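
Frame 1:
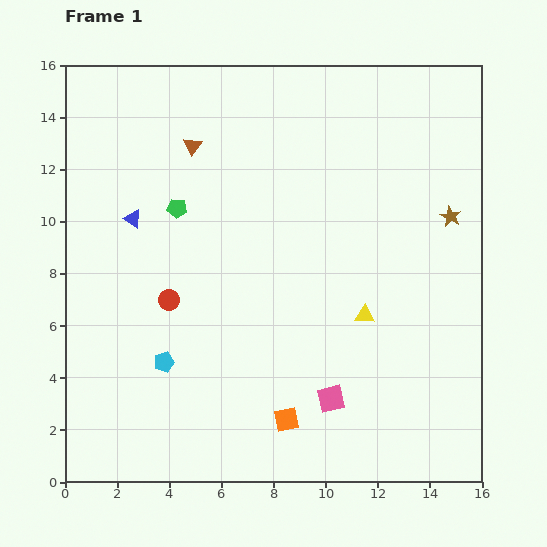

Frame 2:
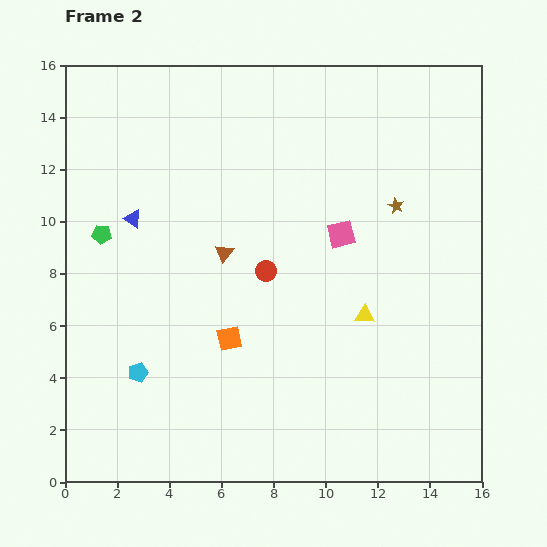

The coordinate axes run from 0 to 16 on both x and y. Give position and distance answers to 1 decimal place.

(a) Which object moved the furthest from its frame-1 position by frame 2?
the pink square

(moved 6.3; next 4.3)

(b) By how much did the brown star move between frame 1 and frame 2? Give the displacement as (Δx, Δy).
(-2.1, 0.4)

The brown star was at (14.8, 10.2) in frame 1 and (12.7, 10.6) in frame 2.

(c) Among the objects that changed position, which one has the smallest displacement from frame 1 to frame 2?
the cyan pentagon

(moved 1.1)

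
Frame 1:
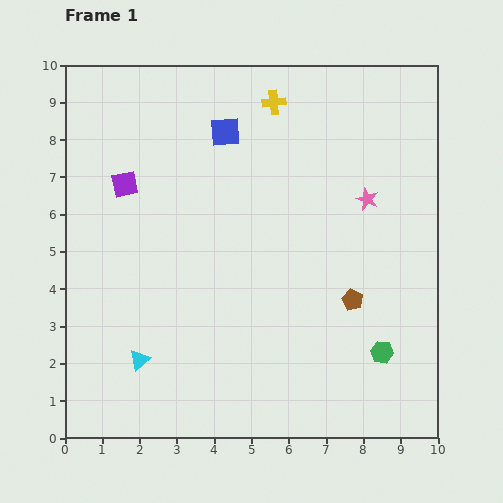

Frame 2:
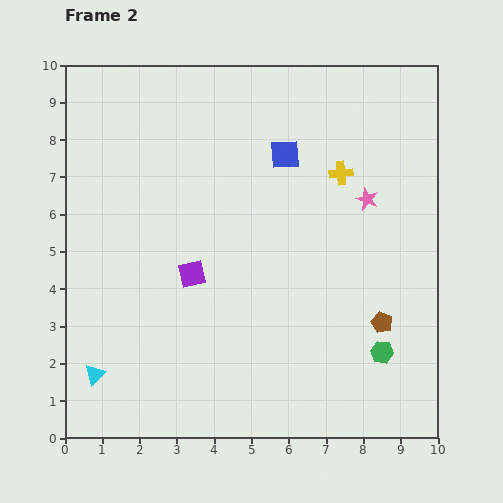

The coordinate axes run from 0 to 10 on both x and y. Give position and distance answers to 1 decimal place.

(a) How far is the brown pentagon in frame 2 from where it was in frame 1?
1.0

The brown pentagon moved from (7.7, 3.7) to (8.5, 3.1), a distance of √(0.8² + 0.6²) ≈ 1.0.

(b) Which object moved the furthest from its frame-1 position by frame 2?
the purple square

(moved 3.0; next 2.6)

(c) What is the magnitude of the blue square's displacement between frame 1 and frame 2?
1.7

The blue square moved from (4.3, 8.2) to (5.9, 7.6), a distance of √(1.6² + 0.6²) ≈ 1.7.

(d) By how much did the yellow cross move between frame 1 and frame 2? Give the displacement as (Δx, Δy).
(1.8, -1.9)

The yellow cross was at (5.6, 9.0) in frame 1 and (7.4, 7.1) in frame 2.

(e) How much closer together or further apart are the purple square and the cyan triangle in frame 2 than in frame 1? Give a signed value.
-1.0

Distance in frame 1: 4.7. Distance in frame 2: 3.7.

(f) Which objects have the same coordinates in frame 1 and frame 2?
the pink star, the green hexagon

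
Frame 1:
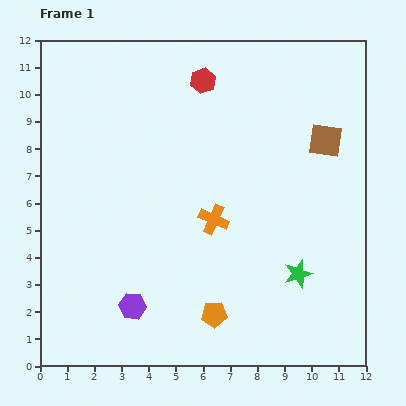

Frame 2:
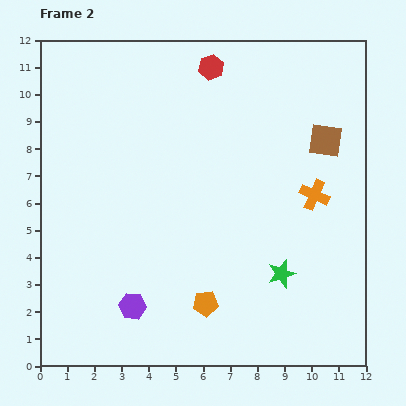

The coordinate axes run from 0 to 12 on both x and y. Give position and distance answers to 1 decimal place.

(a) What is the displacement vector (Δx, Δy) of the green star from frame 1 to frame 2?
(-0.6, 0.0)

The green star was at (9.5, 3.4) in frame 1 and (8.9, 3.4) in frame 2.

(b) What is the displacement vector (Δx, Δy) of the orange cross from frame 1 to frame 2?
(3.7, 0.9)

The orange cross was at (6.4, 5.4) in frame 1 and (10.1, 6.3) in frame 2.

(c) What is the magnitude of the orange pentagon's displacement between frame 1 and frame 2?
0.5

The orange pentagon moved from (6.4, 1.9) to (6.1, 2.3), a distance of √(0.3² + 0.4²) ≈ 0.5.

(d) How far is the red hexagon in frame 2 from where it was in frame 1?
0.6

The red hexagon moved from (6.0, 10.5) to (6.3, 11.0), a distance of √(0.3² + 0.5²) ≈ 0.6.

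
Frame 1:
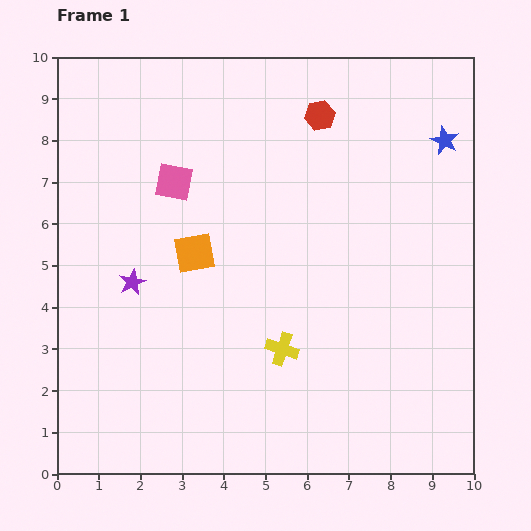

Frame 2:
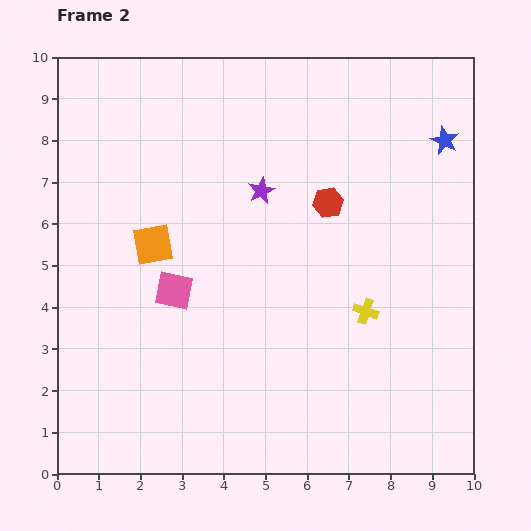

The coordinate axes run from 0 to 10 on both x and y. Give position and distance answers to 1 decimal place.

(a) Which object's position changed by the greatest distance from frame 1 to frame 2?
the purple star

(moved 3.8; next 2.6)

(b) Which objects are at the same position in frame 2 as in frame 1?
the blue star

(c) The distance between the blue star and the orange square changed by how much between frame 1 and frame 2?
+0.8

Distance in frame 1: 6.6. Distance in frame 2: 7.4.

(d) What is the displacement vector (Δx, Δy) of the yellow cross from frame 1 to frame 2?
(2.0, 0.9)

The yellow cross was at (5.4, 3.0) in frame 1 and (7.4, 3.9) in frame 2.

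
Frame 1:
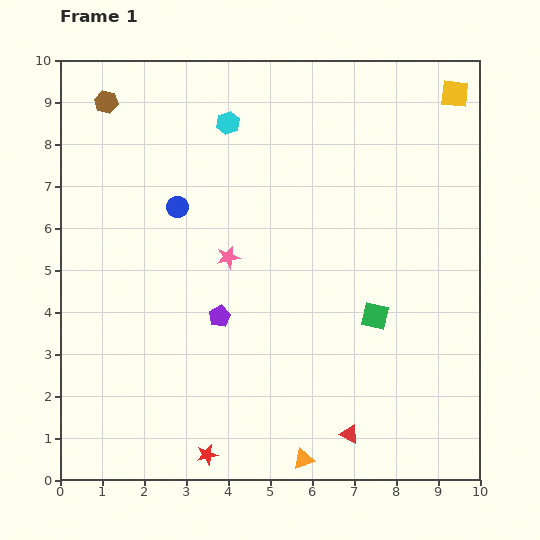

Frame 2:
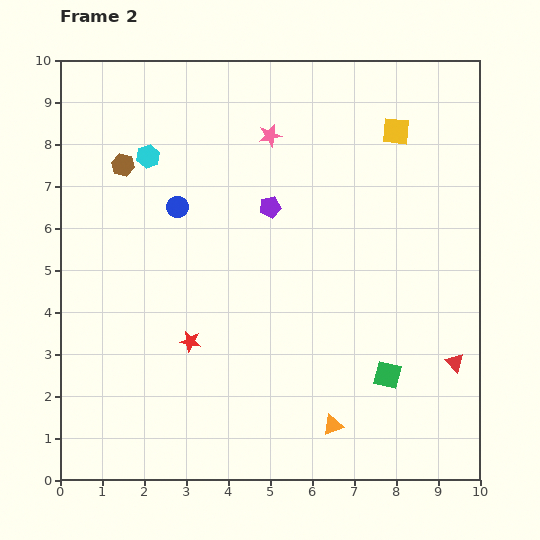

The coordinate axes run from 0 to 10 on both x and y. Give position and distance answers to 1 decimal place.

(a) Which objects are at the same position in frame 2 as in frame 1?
the blue circle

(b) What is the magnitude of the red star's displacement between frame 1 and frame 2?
2.7

The red star moved from (3.5, 0.6) to (3.1, 3.3), a distance of √(0.4² + 2.7²) ≈ 2.7.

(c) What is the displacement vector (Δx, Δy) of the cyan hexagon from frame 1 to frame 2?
(-1.9, -0.8)

The cyan hexagon was at (4.0, 8.5) in frame 1 and (2.1, 7.7) in frame 2.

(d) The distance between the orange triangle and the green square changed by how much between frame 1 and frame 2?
-2.0

Distance in frame 1: 3.8. Distance in frame 2: 1.8.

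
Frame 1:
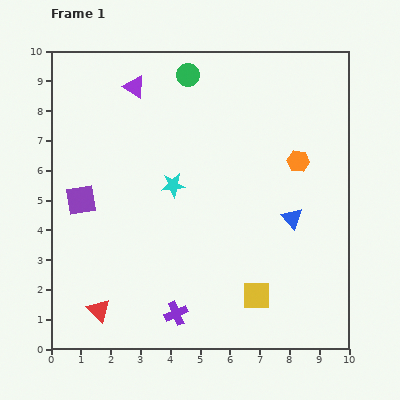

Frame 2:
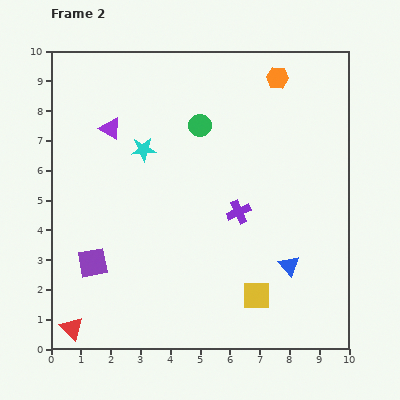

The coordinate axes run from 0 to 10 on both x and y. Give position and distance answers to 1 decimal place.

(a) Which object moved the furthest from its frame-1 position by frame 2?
the purple cross

(moved 4.0; next 2.9)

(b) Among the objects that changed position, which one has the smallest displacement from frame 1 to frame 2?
the red triangle

(moved 1.1)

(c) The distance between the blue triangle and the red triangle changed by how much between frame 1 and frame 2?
+0.4

Distance in frame 1: 7.2. Distance in frame 2: 7.6.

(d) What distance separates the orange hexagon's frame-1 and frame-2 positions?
2.9

The orange hexagon moved from (8.3, 6.3) to (7.6, 9.1), a distance of √(0.7² + 2.8²) ≈ 2.9.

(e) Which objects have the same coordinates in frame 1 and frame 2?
the yellow square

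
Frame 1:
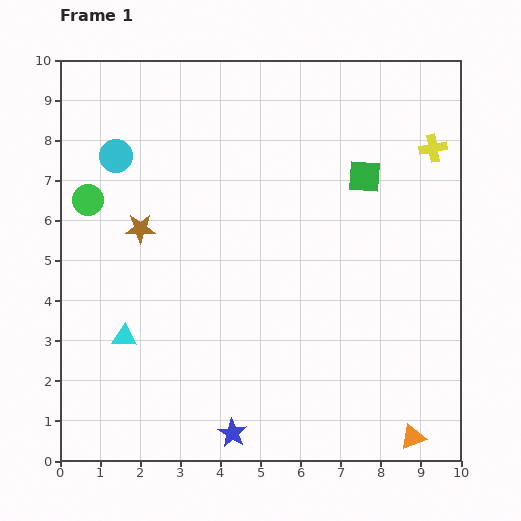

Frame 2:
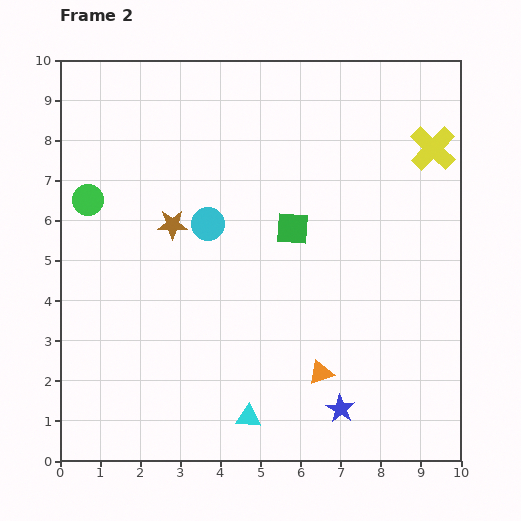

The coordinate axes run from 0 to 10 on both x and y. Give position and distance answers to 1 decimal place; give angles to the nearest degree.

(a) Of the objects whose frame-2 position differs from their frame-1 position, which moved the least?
the brown star

(moved 0.8)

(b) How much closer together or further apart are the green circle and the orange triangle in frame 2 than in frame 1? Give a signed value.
-2.8

Distance in frame 1: 10.0. Distance in frame 2: 7.2.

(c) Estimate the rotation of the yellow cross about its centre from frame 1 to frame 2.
36° counter-clockwise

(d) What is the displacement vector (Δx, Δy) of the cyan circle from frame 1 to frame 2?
(2.3, -1.7)

The cyan circle was at (1.4, 7.6) in frame 1 and (3.7, 5.9) in frame 2.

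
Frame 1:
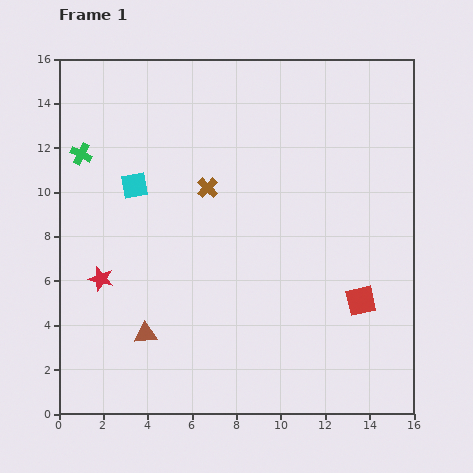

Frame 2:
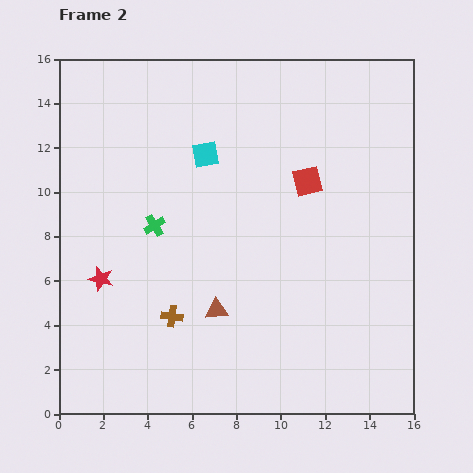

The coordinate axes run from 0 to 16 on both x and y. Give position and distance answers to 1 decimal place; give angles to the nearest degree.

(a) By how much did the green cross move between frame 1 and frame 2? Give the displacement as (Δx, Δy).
(3.3, -3.2)

The green cross was at (1.0, 11.7) in frame 1 and (4.3, 8.5) in frame 2.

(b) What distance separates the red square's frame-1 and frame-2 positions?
5.9

The red square moved from (13.6, 5.1) to (11.2, 10.5), a distance of √(2.4² + 5.4²) ≈ 5.9.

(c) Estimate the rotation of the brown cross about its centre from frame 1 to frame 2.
36° counter-clockwise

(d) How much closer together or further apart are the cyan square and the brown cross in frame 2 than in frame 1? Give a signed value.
+4.2

Distance in frame 1: 3.3. Distance in frame 2: 7.5.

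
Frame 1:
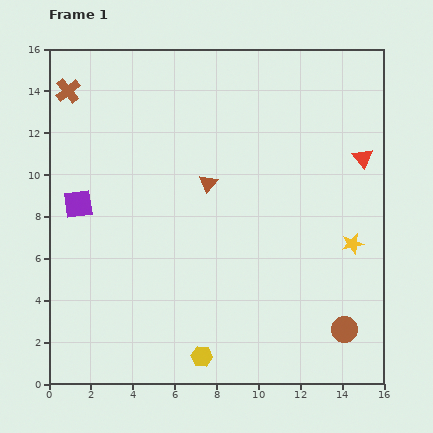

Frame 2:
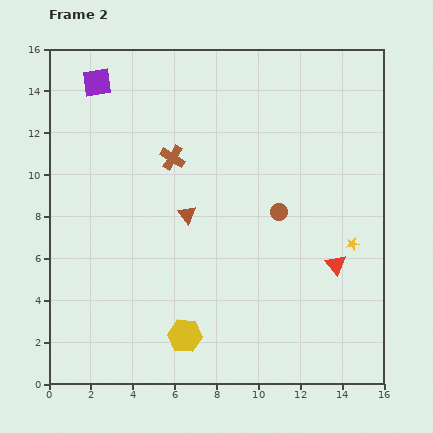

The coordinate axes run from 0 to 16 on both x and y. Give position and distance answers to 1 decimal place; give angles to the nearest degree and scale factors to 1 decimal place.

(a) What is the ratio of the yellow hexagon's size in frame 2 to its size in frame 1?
1.6×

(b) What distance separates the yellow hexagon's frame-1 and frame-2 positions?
1.3

The yellow hexagon moved from (7.3, 1.3) to (6.5, 2.3), a distance of √(0.8² + 1.0²) ≈ 1.3.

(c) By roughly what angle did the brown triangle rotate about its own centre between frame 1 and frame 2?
18° counter-clockwise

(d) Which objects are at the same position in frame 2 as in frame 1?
the yellow star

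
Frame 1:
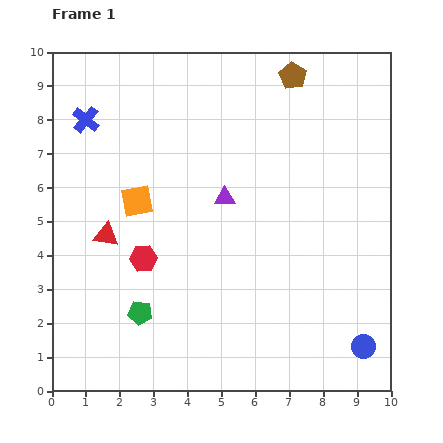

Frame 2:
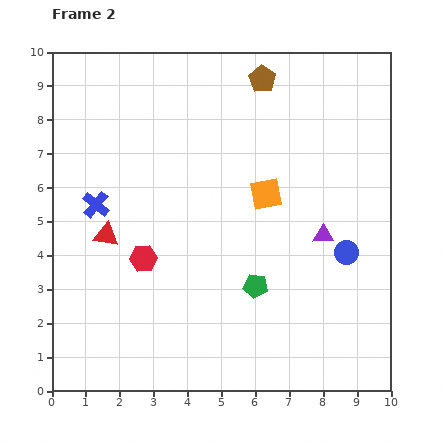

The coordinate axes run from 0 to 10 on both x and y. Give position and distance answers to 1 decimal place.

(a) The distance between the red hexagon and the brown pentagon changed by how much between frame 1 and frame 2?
-0.6

Distance in frame 1: 7.0. Distance in frame 2: 6.4.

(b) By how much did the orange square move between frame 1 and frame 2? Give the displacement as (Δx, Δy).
(3.8, 0.2)

The orange square was at (2.5, 5.6) in frame 1 and (6.3, 5.8) in frame 2.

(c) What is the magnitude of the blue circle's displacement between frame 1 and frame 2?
2.8

The blue circle moved from (9.2, 1.3) to (8.7, 4.1), a distance of √(0.5² + 2.8²) ≈ 2.8.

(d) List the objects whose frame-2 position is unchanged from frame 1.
the red hexagon, the red triangle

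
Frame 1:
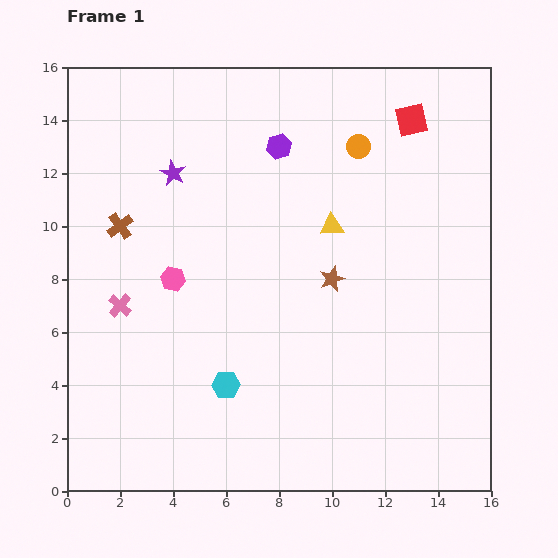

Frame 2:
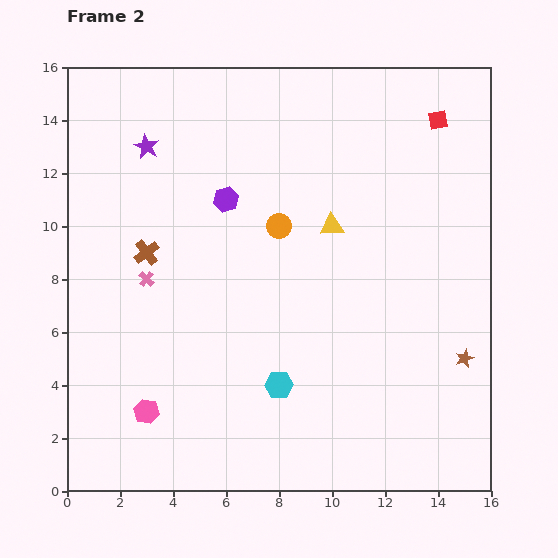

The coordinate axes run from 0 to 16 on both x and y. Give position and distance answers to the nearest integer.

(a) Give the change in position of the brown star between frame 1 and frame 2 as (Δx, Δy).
(5, -3)

The brown star was at (10, 8) in frame 1 and (15, 5) in frame 2.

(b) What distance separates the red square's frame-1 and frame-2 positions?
1

The red square moved from (13, 14) to (14, 14), a distance of √(1² + 0²) ≈ 1.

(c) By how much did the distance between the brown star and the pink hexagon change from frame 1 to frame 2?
+6

Distance in frame 1: 6. Distance in frame 2: 12.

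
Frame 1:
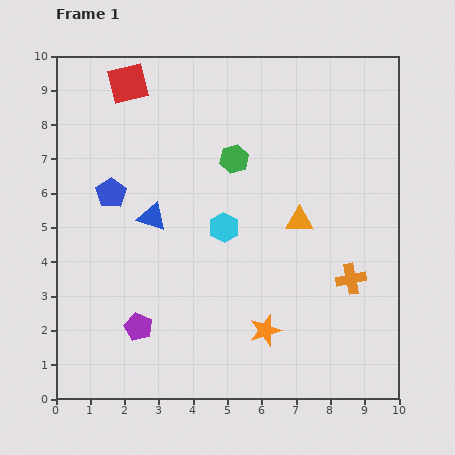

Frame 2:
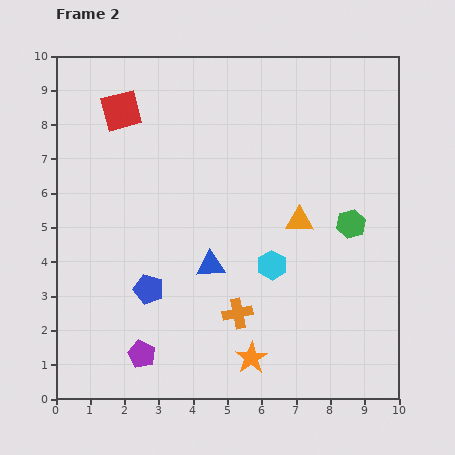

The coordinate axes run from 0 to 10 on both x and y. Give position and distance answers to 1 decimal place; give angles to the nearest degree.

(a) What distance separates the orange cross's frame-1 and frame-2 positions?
3.4

The orange cross moved from (8.6, 3.5) to (5.3, 2.5), a distance of √(3.3² + 1.0²) ≈ 3.4.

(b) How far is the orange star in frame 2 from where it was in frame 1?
0.9

The orange star moved from (6.1, 2.0) to (5.7, 1.2), a distance of √(0.4² + 0.8²) ≈ 0.9.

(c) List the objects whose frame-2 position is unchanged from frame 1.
the orange triangle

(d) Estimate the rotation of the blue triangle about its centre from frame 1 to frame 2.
22° counter-clockwise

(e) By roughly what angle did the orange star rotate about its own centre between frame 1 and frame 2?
17° counter-clockwise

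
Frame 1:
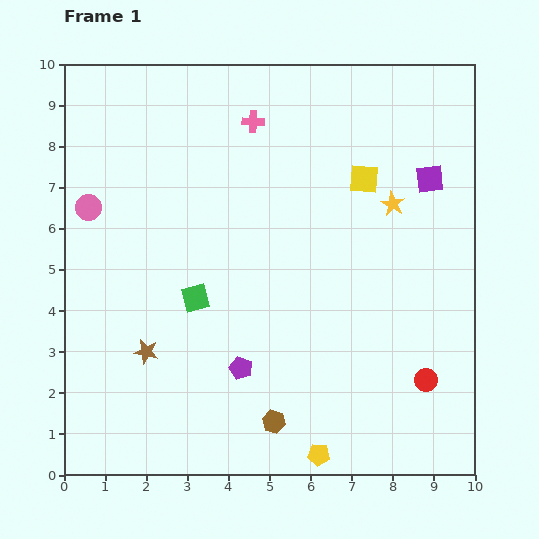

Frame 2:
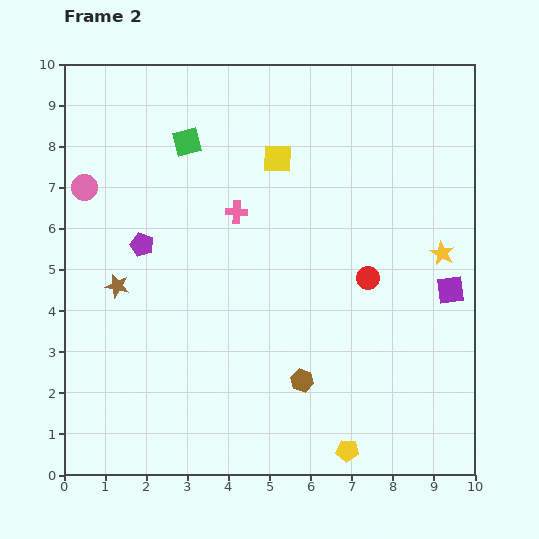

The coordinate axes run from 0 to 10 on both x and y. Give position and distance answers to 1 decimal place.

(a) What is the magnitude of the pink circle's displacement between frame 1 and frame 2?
0.5

The pink circle moved from (0.6, 6.5) to (0.5, 7.0), a distance of √(0.1² + 0.5²) ≈ 0.5.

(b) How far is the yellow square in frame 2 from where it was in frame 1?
2.2

The yellow square moved from (7.3, 7.2) to (5.2, 7.7), a distance of √(2.1² + 0.5²) ≈ 2.2.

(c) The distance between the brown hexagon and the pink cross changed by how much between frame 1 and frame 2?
-2.9

Distance in frame 1: 7.3. Distance in frame 2: 4.4.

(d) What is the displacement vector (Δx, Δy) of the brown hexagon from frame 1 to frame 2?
(0.7, 1.0)

The brown hexagon was at (5.1, 1.3) in frame 1 and (5.8, 2.3) in frame 2.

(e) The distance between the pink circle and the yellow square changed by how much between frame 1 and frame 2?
-1.9

Distance in frame 1: 6.7. Distance in frame 2: 4.8.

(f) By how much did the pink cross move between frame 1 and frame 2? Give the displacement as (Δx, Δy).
(-0.4, -2.2)

The pink cross was at (4.6, 8.6) in frame 1 and (4.2, 6.4) in frame 2.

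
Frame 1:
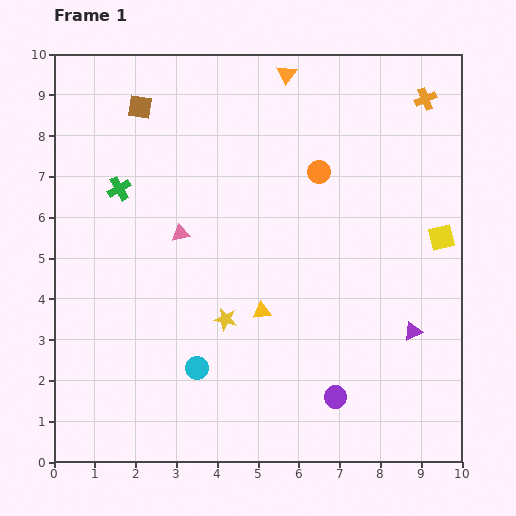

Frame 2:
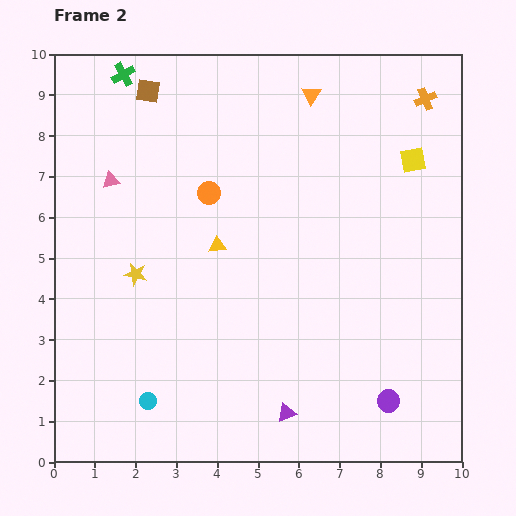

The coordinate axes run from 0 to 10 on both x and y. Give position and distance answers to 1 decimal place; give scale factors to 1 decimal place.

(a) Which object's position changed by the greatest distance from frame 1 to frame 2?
the purple triangle

(moved 3.7; next 2.8)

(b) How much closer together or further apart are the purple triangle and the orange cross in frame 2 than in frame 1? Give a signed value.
+2.7

Distance in frame 1: 5.7. Distance in frame 2: 8.4.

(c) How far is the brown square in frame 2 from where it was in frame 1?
0.4

The brown square moved from (2.1, 8.7) to (2.3, 9.1), a distance of √(0.2² + 0.4²) ≈ 0.4.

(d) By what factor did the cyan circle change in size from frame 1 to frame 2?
0.7×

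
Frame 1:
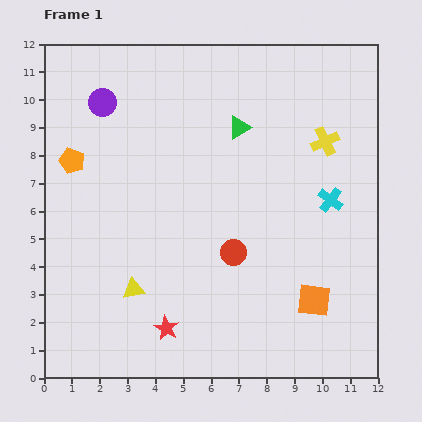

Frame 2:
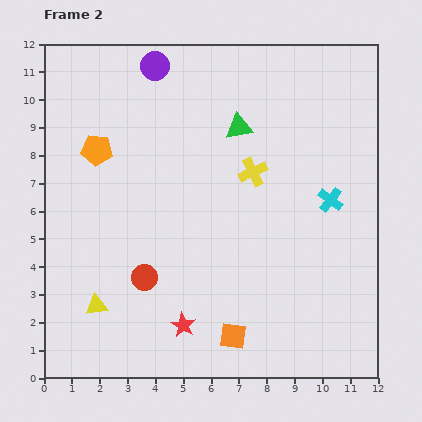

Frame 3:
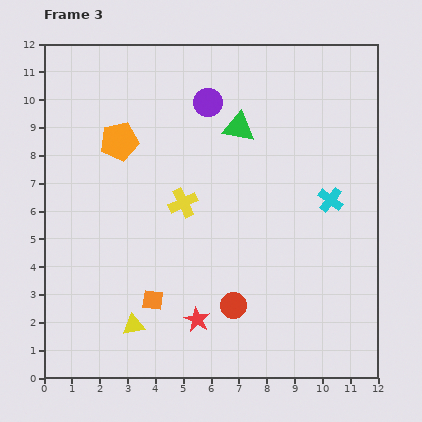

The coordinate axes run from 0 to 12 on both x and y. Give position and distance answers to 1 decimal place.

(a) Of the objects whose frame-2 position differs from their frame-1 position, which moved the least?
the red star

(moved 0.6)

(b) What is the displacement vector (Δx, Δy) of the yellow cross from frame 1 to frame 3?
(-5.1, -2.2)

The yellow cross was at (10.1, 8.5) in frame 1 and (5.0, 6.3) in frame 3.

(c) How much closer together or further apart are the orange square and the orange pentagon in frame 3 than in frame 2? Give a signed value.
-2.5

Distance in frame 2: 8.3. Distance in frame 3: 5.8.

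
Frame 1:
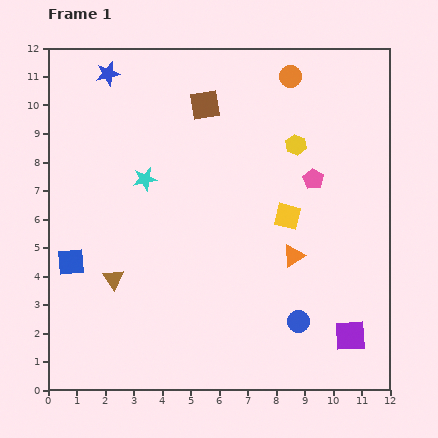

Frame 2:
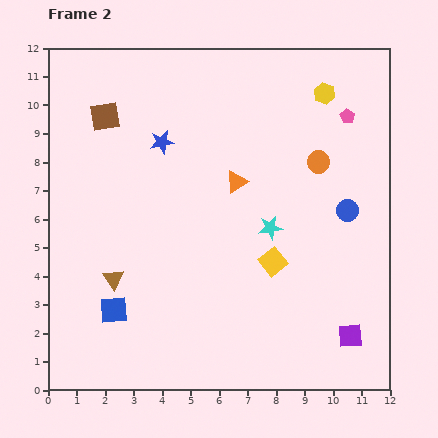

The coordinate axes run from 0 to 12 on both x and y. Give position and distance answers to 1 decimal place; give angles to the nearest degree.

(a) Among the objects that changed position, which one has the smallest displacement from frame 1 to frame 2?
the yellow square

(moved 1.7)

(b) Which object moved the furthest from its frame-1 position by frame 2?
the cyan star

(moved 4.7; next 4.3)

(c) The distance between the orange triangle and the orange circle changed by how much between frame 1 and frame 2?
-3.3

Distance in frame 1: 6.3. Distance in frame 2: 3.0.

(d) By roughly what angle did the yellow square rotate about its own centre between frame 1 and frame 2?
38° clockwise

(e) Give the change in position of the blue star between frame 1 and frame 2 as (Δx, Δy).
(1.9, -2.4)

The blue star was at (2.1, 11.1) in frame 1 and (4.0, 8.7) in frame 2.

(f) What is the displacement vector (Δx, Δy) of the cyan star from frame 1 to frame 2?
(4.4, -1.7)

The cyan star was at (3.4, 7.4) in frame 1 and (7.8, 5.7) in frame 2.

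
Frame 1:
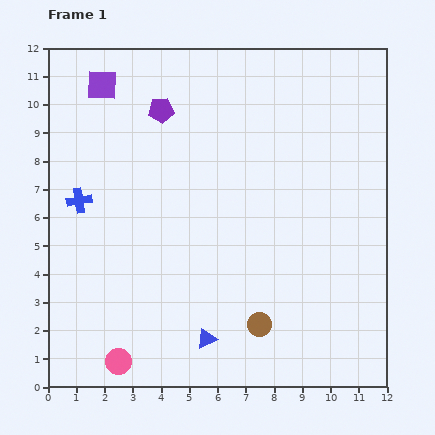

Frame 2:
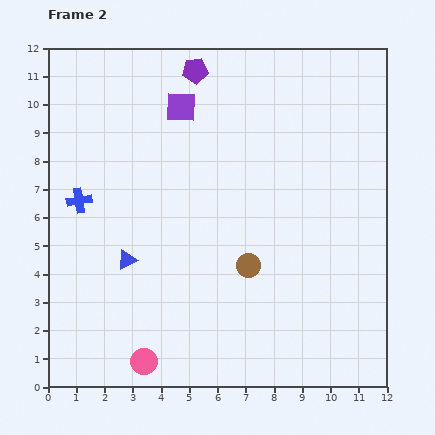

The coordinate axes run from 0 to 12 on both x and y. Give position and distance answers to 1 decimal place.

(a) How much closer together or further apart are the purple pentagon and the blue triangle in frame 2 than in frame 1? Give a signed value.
-1.2

Distance in frame 1: 8.3. Distance in frame 2: 7.1.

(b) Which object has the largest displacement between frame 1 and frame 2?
the blue triangle

(moved 4.0; next 2.9)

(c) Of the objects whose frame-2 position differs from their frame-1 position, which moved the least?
the pink circle

(moved 0.9)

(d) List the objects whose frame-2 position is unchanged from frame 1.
the blue cross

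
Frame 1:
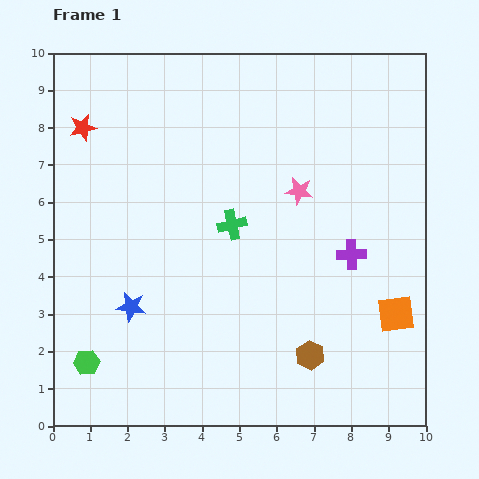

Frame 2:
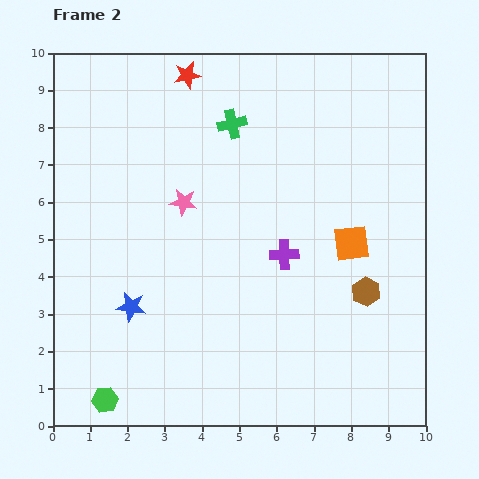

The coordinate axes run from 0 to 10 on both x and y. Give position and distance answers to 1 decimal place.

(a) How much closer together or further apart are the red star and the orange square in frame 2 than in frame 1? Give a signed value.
-3.5

Distance in frame 1: 9.8. Distance in frame 2: 6.3.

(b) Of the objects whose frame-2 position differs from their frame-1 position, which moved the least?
the green hexagon

(moved 1.1)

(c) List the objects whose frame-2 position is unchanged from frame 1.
the blue star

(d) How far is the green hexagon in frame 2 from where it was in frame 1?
1.1

The green hexagon moved from (0.9, 1.7) to (1.4, 0.7), a distance of √(0.5² + 1.0²) ≈ 1.1.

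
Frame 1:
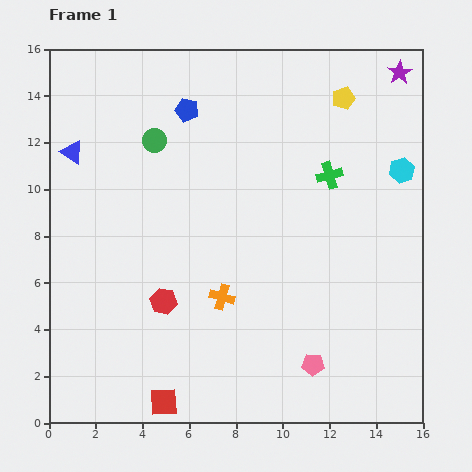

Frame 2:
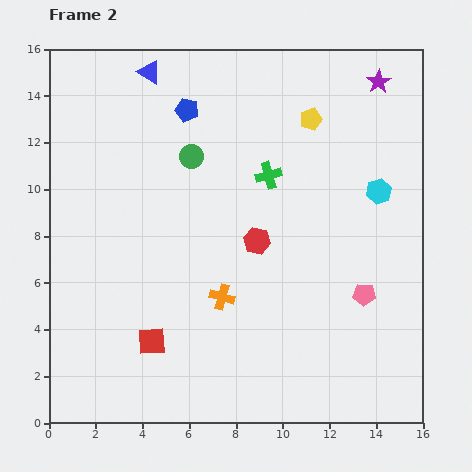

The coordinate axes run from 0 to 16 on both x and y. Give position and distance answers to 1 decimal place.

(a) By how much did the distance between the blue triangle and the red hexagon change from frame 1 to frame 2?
+1.0

Distance in frame 1: 7.5. Distance in frame 2: 8.5.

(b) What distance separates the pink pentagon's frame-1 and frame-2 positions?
3.7

The pink pentagon moved from (11.3, 2.5) to (13.5, 5.5), a distance of √(2.2² + 3.0²) ≈ 3.7.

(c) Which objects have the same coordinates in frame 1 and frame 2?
the blue pentagon, the orange cross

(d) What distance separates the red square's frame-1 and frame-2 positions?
2.6

The red square moved from (4.9, 0.9) to (4.4, 3.5), a distance of √(0.5² + 2.6²) ≈ 2.6.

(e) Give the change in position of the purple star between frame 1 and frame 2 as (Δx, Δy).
(-0.9, -0.4)

The purple star was at (15.0, 15.0) in frame 1 and (14.1, 14.6) in frame 2.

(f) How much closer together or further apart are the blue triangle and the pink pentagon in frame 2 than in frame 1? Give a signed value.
-0.5

Distance in frame 1: 13.7. Distance in frame 2: 13.2.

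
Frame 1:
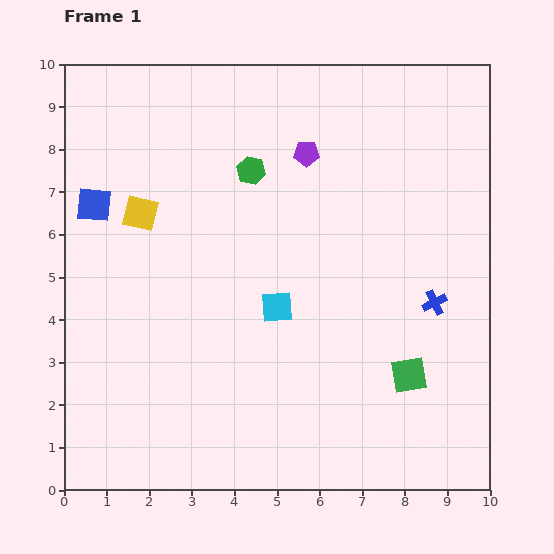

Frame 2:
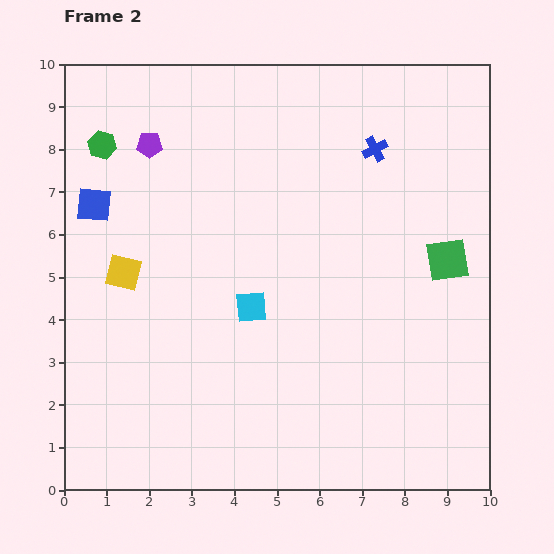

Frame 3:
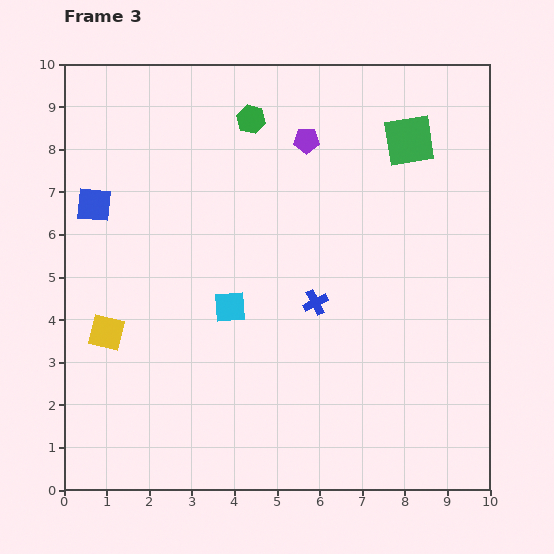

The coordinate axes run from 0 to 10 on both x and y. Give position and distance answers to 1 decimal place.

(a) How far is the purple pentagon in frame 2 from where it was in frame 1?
3.7

The purple pentagon moved from (5.7, 7.9) to (2.0, 8.1), a distance of √(3.7² + 0.2²) ≈ 3.7.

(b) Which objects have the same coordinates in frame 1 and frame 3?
the blue square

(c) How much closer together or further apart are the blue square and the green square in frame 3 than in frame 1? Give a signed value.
-0.8

Distance in frame 1: 8.4. Distance in frame 3: 7.6.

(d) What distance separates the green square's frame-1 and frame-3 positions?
5.5

The green square moved from (8.1, 2.7) to (8.1, 8.2), a distance of √(0.0² + 5.5²) ≈ 5.5.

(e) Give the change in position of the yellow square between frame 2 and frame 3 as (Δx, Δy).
(-0.4, -1.4)

The yellow square was at (1.4, 5.1) in frame 2 and (1.0, 3.7) in frame 3.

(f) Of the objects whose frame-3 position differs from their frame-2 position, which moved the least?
the cyan square

(moved 0.5)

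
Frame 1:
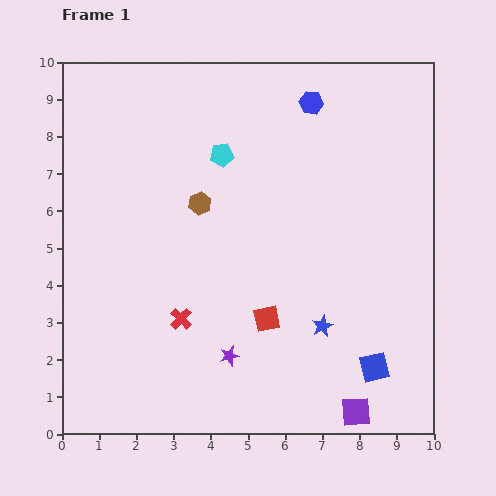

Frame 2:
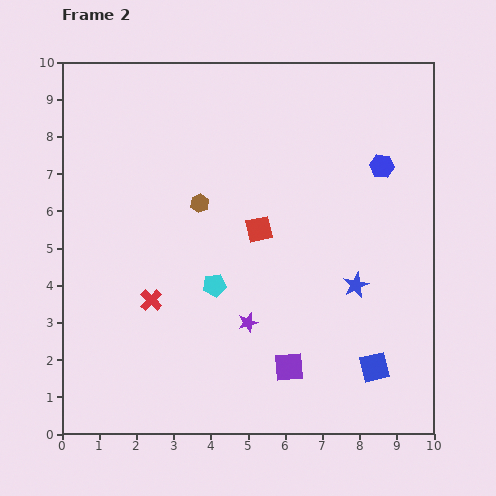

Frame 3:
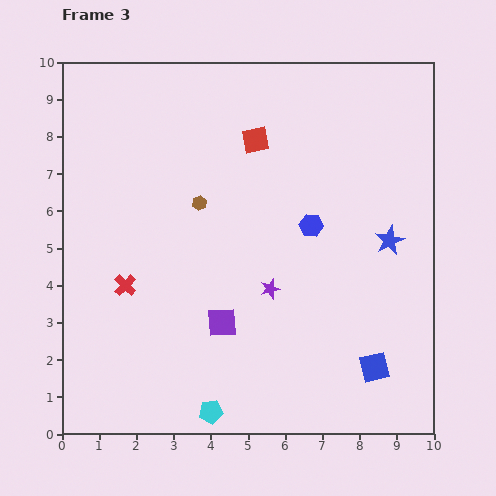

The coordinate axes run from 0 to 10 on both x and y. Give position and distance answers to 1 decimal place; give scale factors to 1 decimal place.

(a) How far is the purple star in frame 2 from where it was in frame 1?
1.0

The purple star moved from (4.5, 2.1) to (5.0, 3.0), a distance of √(0.5² + 0.9²) ≈ 1.0.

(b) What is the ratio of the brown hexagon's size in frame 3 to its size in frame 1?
0.6×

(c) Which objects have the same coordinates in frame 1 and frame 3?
the blue square, the brown hexagon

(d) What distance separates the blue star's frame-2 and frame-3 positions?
1.5

The blue star moved from (7.9, 4.0) to (8.8, 5.2), a distance of √(0.9² + 1.2²) ≈ 1.5.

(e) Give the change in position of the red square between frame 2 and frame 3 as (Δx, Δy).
(-0.1, 2.4)

The red square was at (5.3, 5.5) in frame 2 and (5.2, 7.9) in frame 3.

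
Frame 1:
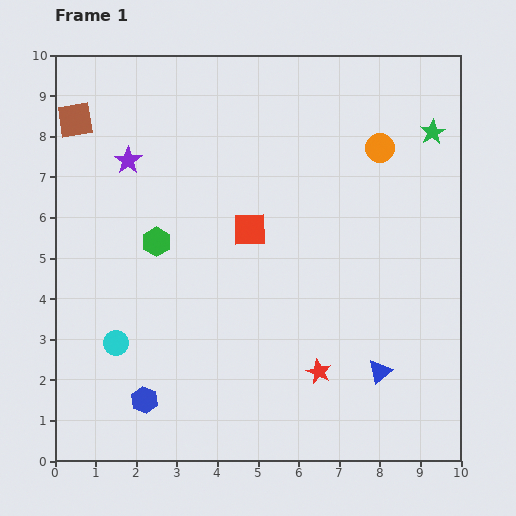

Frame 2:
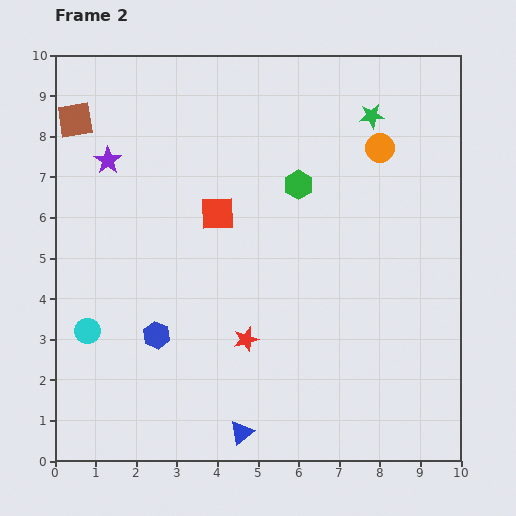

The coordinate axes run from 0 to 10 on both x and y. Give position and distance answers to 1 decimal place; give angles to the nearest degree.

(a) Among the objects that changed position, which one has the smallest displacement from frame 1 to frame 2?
the purple star

(moved 0.5)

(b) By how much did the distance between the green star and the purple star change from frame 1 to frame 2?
-0.9

Distance in frame 1: 7.5. Distance in frame 2: 6.6.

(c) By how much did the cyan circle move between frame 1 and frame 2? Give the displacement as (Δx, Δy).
(-0.7, 0.3)

The cyan circle was at (1.5, 2.9) in frame 1 and (0.8, 3.2) in frame 2.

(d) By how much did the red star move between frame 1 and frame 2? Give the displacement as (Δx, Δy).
(-1.8, 0.8)

The red star was at (6.5, 2.2) in frame 1 and (4.7, 3.0) in frame 2.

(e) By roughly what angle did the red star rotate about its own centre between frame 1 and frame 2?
30° clockwise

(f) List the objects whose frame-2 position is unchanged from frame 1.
the brown square, the orange circle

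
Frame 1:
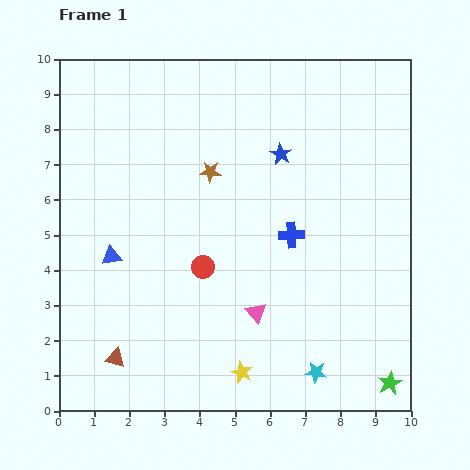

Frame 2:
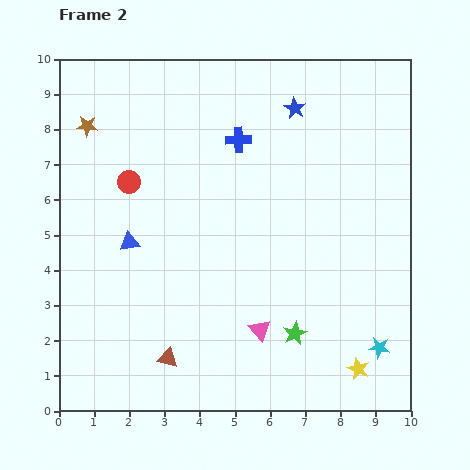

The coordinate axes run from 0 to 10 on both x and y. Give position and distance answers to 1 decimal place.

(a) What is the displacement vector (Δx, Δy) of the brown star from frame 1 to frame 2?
(-3.5, 1.3)

The brown star was at (4.3, 6.8) in frame 1 and (0.8, 8.1) in frame 2.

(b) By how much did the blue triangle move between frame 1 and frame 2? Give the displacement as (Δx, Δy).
(0.5, 0.4)

The blue triangle was at (1.5, 4.4) in frame 1 and (2.0, 4.8) in frame 2.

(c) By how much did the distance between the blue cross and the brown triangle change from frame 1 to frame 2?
+0.4

Distance in frame 1: 6.1. Distance in frame 2: 6.5.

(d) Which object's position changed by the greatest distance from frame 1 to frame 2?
the brown star

(moved 3.7; next 3.3)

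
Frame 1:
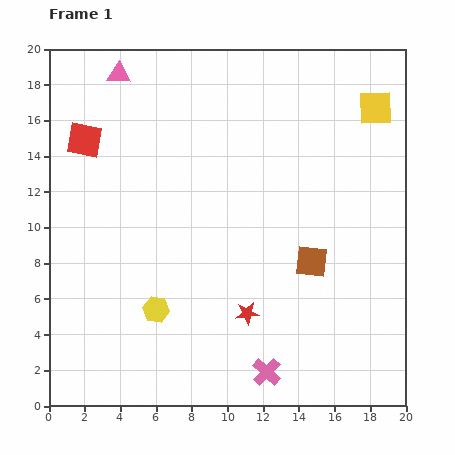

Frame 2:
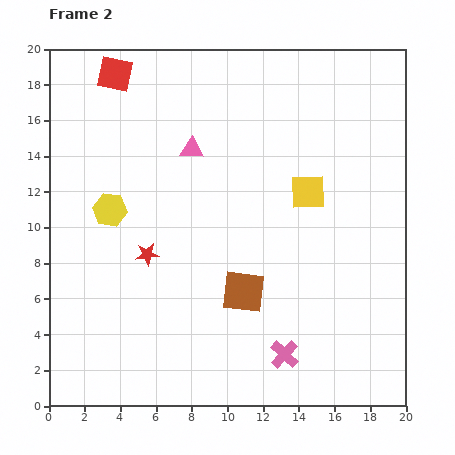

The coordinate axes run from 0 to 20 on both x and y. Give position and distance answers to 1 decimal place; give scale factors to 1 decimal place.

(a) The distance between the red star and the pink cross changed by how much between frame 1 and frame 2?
+6.0

Distance in frame 1: 3.5. Distance in frame 2: 9.5.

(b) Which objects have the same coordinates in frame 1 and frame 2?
none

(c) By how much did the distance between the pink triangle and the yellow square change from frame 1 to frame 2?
-7.6

Distance in frame 1: 14.5. Distance in frame 2: 6.9.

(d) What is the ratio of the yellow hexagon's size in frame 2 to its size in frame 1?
1.3×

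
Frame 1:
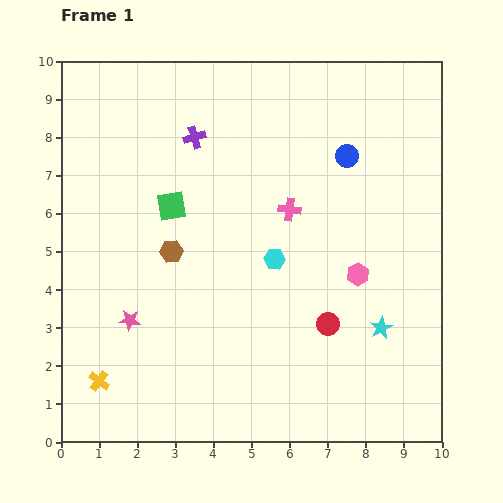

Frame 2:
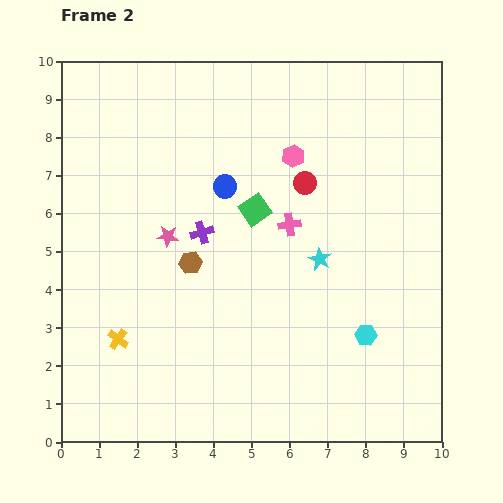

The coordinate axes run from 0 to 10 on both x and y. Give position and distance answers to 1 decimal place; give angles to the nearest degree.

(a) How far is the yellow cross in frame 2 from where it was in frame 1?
1.2

The yellow cross moved from (1.0, 1.6) to (1.5, 2.7), a distance of √(0.5² + 1.1²) ≈ 1.2.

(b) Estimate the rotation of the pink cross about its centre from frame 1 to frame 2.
17° counter-clockwise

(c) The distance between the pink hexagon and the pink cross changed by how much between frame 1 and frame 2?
-0.7

Distance in frame 1: 2.5. Distance in frame 2: 1.8.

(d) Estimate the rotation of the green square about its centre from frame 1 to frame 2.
25° counter-clockwise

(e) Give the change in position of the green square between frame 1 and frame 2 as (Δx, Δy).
(2.2, -0.1)

The green square was at (2.9, 6.2) in frame 1 and (5.1, 6.1) in frame 2.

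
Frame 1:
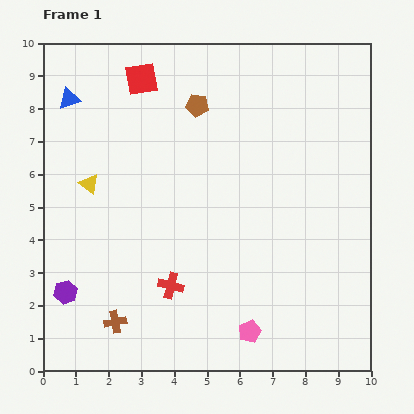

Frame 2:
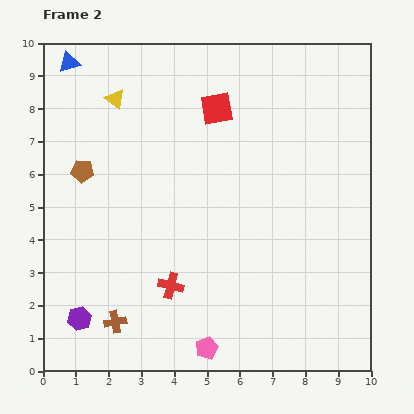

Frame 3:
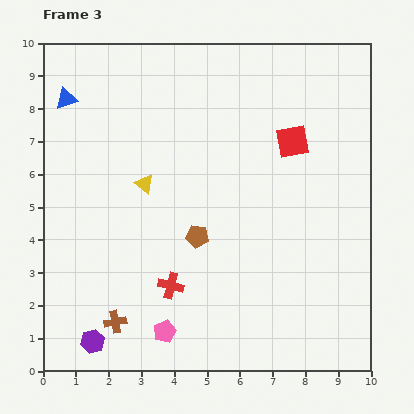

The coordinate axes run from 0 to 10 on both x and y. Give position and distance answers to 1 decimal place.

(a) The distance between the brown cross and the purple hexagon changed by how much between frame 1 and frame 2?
-0.6

Distance in frame 1: 1.7. Distance in frame 2: 1.1.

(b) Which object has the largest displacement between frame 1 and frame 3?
the red square

(moved 5.0; next 4.0)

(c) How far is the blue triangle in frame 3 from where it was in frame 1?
0.1

The blue triangle moved from (0.8, 8.3) to (0.7, 8.3), a distance of √(0.1² + 0.0²) ≈ 0.1.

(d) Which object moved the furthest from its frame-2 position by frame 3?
the brown pentagon

(moved 4.0; next 2.8)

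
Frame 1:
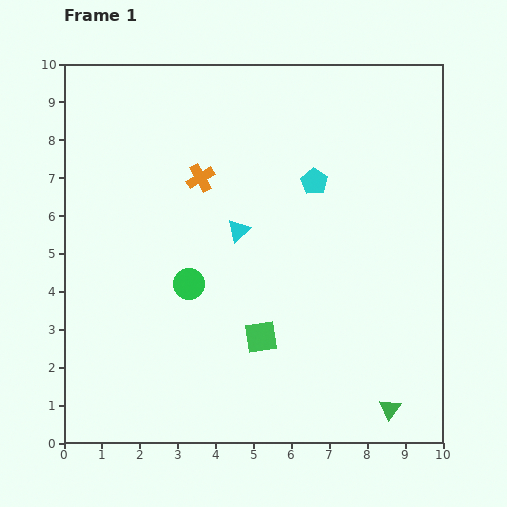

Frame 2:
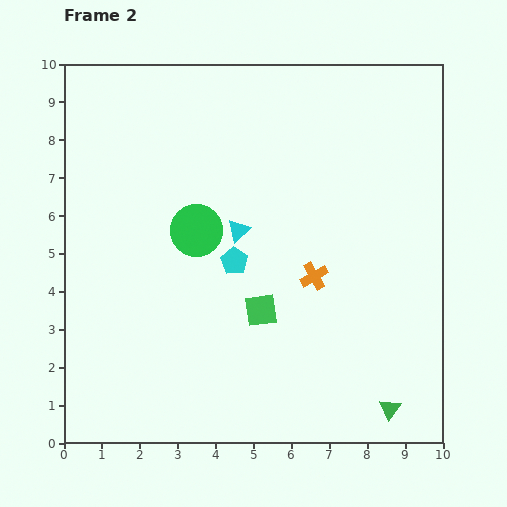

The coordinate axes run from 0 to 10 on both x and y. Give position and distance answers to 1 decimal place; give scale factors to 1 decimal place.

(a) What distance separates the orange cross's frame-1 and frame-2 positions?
4.0

The orange cross moved from (3.6, 7.0) to (6.6, 4.4), a distance of √(3.0² + 2.6²) ≈ 4.0.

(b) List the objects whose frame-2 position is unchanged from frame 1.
the cyan triangle, the green triangle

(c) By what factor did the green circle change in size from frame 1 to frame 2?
1.7×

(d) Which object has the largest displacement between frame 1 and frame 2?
the orange cross

(moved 4.0; next 3.0)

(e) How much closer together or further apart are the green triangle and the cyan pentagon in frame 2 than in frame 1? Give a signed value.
-0.6

Distance in frame 1: 6.3. Distance in frame 2: 5.7.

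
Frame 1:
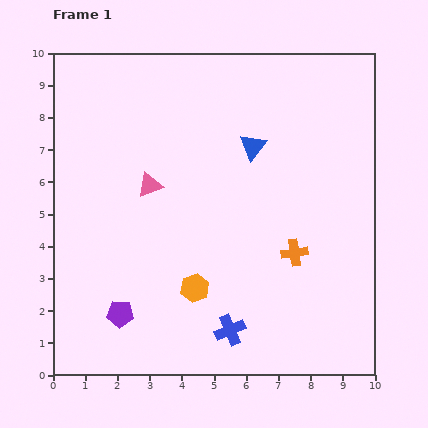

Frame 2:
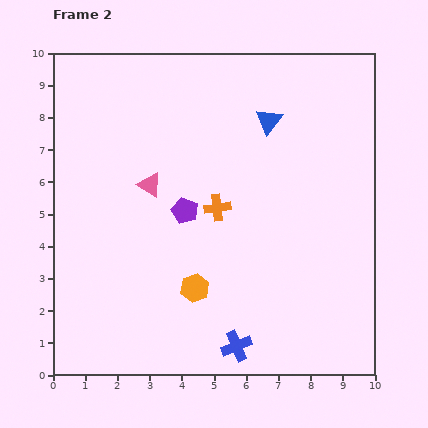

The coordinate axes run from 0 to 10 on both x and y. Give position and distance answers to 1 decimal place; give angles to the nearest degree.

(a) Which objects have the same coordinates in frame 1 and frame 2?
the orange hexagon, the pink triangle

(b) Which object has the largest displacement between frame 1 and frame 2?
the purple pentagon

(moved 3.8; next 2.8)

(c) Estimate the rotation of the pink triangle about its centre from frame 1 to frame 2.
54° clockwise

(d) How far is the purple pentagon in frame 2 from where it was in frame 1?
3.8

The purple pentagon moved from (2.1, 1.9) to (4.1, 5.1), a distance of √(2.0² + 3.2²) ≈ 3.8.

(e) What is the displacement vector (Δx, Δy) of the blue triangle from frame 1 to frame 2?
(0.5, 0.8)

The blue triangle was at (6.2, 7.1) in frame 1 and (6.7, 7.9) in frame 2.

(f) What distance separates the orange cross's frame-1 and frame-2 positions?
2.8

The orange cross moved from (7.5, 3.8) to (5.1, 5.2), a distance of √(2.4² + 1.4²) ≈ 2.8.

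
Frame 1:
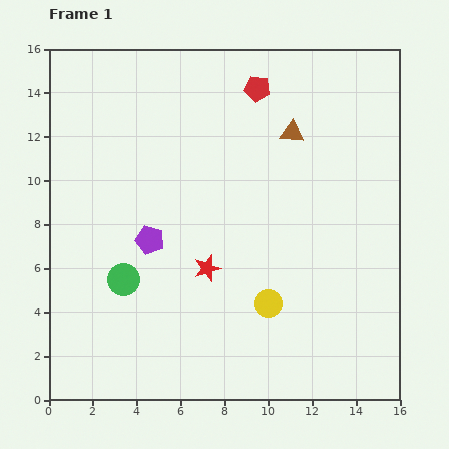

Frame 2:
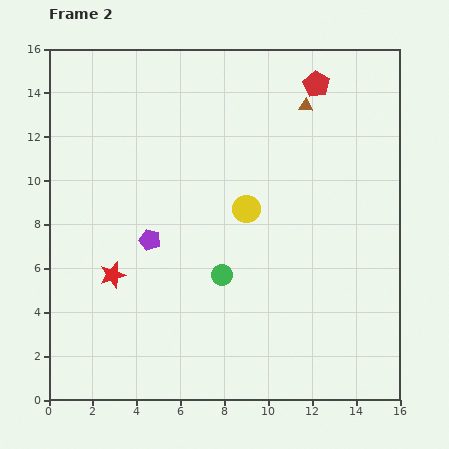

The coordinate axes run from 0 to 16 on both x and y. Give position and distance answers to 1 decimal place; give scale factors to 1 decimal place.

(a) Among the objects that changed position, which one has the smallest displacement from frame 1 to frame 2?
the brown triangle

(moved 1.3)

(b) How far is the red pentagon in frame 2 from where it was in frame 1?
2.7

The red pentagon moved from (9.5, 14.2) to (12.2, 14.4), a distance of √(2.7² + 0.2²) ≈ 2.7.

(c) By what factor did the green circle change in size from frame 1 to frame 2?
0.7×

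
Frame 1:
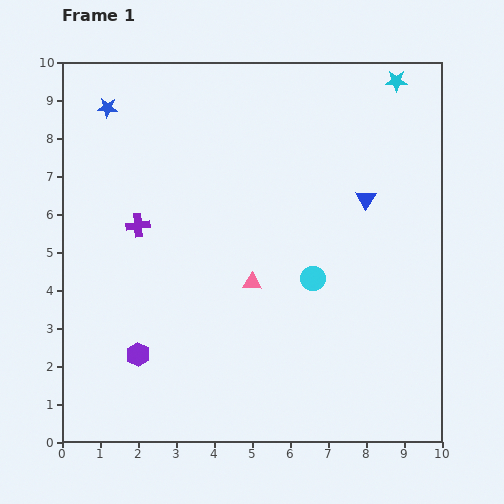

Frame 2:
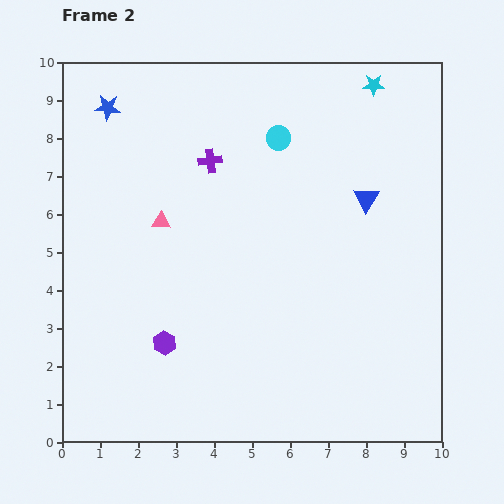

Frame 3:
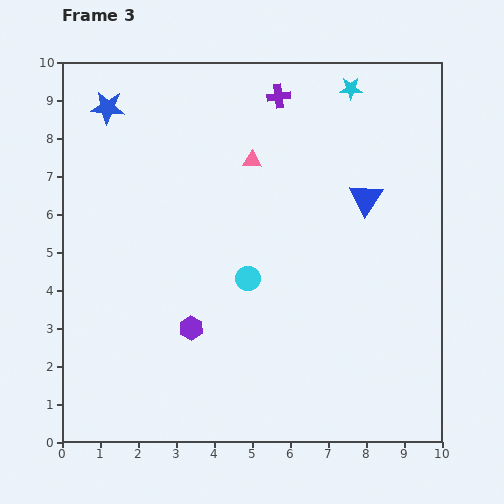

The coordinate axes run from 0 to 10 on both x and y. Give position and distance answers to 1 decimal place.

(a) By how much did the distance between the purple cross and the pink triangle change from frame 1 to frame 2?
-1.3

Distance in frame 1: 3.4. Distance in frame 2: 2.1.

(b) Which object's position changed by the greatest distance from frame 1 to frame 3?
the purple cross

(moved 5.0; next 3.2)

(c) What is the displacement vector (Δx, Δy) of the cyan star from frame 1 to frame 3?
(-1.2, -0.2)

The cyan star was at (8.8, 9.5) in frame 1 and (7.6, 9.3) in frame 3.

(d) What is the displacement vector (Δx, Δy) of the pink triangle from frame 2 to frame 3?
(2.4, 1.6)

The pink triangle was at (2.6, 5.8) in frame 2 and (5.0, 7.4) in frame 3.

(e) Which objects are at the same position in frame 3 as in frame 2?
the blue star, the blue triangle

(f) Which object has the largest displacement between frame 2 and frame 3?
the cyan circle

(moved 3.8; next 2.9)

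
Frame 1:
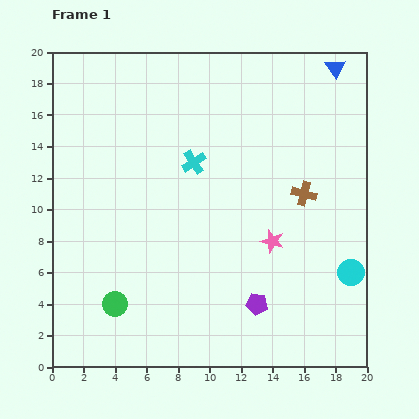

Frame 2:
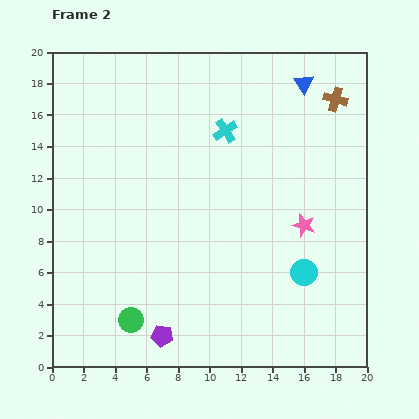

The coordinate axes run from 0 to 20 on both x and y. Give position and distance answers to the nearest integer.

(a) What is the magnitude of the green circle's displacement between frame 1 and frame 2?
1

The green circle moved from (4, 4) to (5, 3), a distance of √(1² + 1²) ≈ 1.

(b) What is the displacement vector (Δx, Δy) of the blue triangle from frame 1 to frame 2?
(-2, -1)

The blue triangle was at (18, 19) in frame 1 and (16, 18) in frame 2.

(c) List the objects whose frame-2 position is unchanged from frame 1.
none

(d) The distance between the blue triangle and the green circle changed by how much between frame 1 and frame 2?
-2

Distance in frame 1: 21. Distance in frame 2: 19.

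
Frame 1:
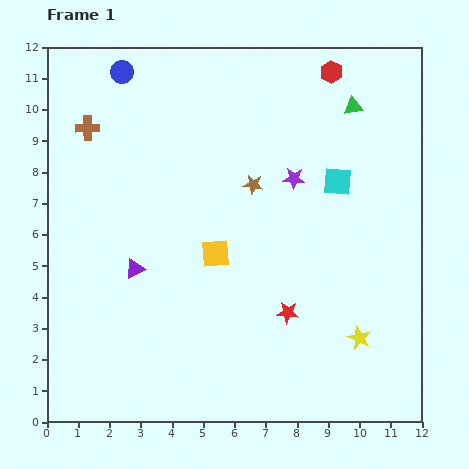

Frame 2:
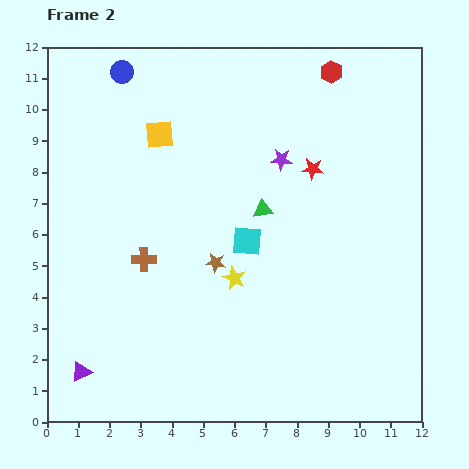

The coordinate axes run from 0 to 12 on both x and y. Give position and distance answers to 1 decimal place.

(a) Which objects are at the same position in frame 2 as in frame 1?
the red hexagon, the blue circle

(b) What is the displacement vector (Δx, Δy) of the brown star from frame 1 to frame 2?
(-1.2, -2.5)

The brown star was at (6.6, 7.6) in frame 1 and (5.4, 5.1) in frame 2.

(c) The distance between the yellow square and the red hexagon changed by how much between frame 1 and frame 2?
-1.0

Distance in frame 1: 6.9. Distance in frame 2: 5.9.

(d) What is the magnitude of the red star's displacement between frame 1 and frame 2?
4.7

The red star moved from (7.7, 3.5) to (8.5, 8.1), a distance of √(0.8² + 4.6²) ≈ 4.7.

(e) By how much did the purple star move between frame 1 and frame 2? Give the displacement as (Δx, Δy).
(-0.4, 0.6)

The purple star was at (7.9, 7.8) in frame 1 and (7.5, 8.4) in frame 2.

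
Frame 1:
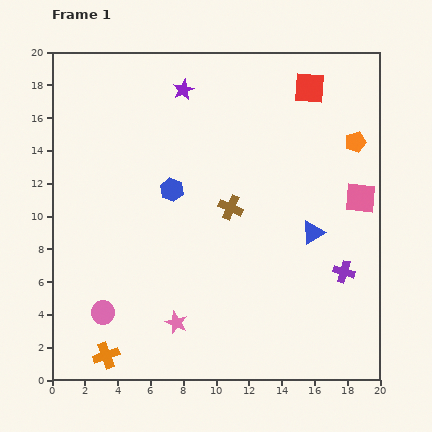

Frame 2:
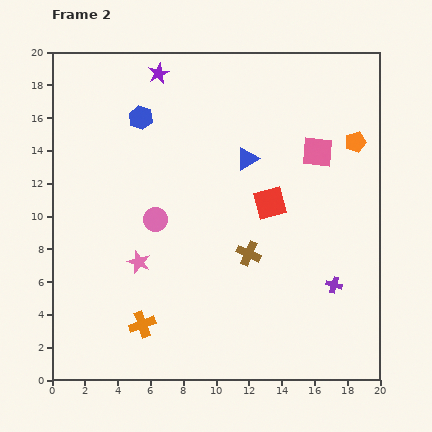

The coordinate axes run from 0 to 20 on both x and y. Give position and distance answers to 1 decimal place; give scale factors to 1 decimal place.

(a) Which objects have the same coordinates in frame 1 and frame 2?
the orange pentagon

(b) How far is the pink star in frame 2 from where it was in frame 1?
4.4

The pink star moved from (7.6, 3.5) to (5.3, 7.2), a distance of √(2.3² + 3.7²) ≈ 4.4.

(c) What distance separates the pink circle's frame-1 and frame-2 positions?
6.5

The pink circle moved from (3.1, 4.1) to (6.3, 9.8), a distance of √(3.2² + 5.7²) ≈ 6.5.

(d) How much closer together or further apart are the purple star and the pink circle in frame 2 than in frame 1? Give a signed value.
-5.6

Distance in frame 1: 14.5. Distance in frame 2: 8.9.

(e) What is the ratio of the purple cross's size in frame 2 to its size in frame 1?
0.7×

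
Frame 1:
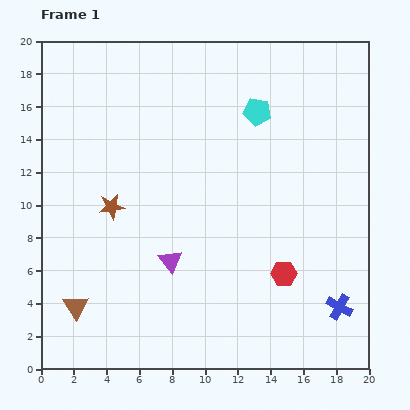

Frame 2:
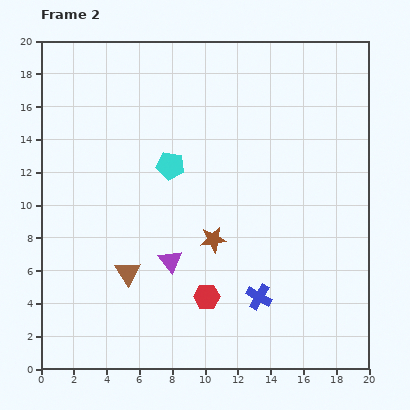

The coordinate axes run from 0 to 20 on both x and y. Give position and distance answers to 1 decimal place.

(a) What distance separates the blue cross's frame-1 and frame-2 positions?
4.9

The blue cross moved from (18.2, 3.8) to (13.3, 4.4), a distance of √(4.9² + 0.6²) ≈ 4.9.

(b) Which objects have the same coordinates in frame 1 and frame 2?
the purple triangle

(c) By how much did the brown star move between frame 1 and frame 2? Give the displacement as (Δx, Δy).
(6.2, -2.0)

The brown star was at (4.3, 9.9) in frame 1 and (10.5, 7.9) in frame 2.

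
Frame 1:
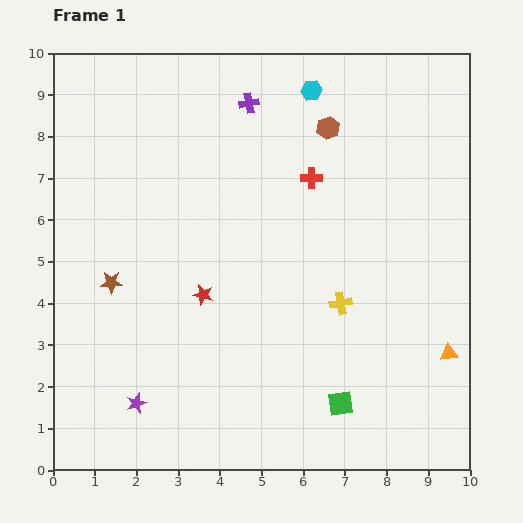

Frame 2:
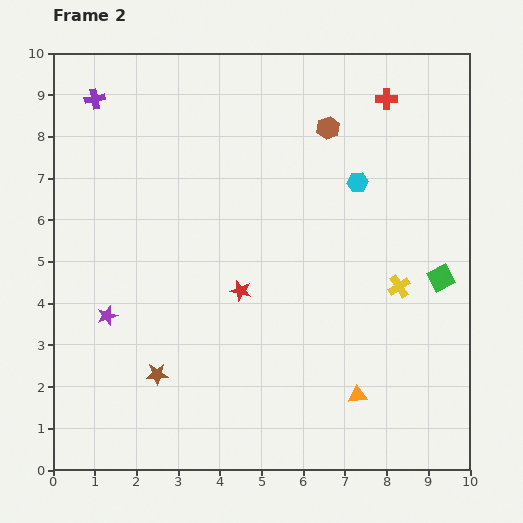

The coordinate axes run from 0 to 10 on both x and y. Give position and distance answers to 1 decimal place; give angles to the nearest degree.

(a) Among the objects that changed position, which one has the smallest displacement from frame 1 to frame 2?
the red star

(moved 0.9)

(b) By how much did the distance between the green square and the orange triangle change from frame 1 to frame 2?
+0.5

Distance in frame 1: 2.9. Distance in frame 2: 3.4.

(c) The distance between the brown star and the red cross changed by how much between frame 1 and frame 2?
+3.2

Distance in frame 1: 5.4. Distance in frame 2: 8.6.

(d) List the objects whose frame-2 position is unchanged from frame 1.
the brown hexagon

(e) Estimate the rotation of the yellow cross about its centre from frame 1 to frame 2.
22° counter-clockwise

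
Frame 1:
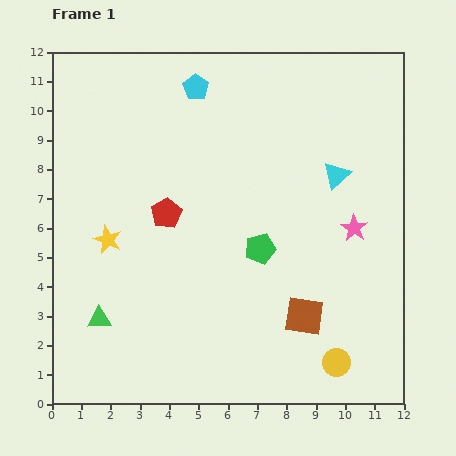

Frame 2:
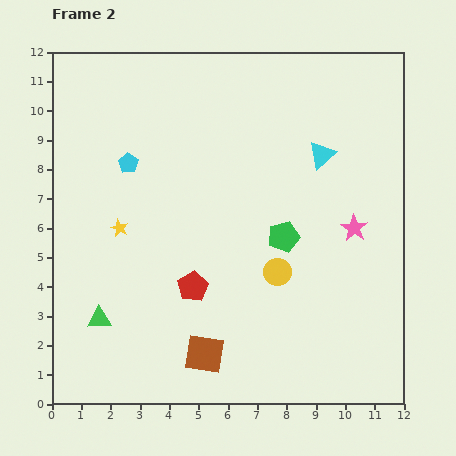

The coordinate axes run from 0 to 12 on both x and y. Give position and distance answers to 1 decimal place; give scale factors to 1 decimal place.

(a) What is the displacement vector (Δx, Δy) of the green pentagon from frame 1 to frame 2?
(0.8, 0.4)

The green pentagon was at (7.1, 5.3) in frame 1 and (7.9, 5.7) in frame 2.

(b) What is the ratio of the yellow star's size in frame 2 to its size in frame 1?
0.6×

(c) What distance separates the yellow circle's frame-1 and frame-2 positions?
3.7

The yellow circle moved from (9.7, 1.4) to (7.7, 4.5), a distance of √(2.0² + 3.1²) ≈ 3.7.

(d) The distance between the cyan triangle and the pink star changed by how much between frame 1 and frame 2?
+0.8

Distance in frame 1: 1.9. Distance in frame 2: 2.7.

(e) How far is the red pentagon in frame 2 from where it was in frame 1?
2.7

The red pentagon moved from (3.9, 6.5) to (4.8, 4.0), a distance of √(0.9² + 2.5²) ≈ 2.7.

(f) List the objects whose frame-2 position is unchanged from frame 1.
the pink star, the green triangle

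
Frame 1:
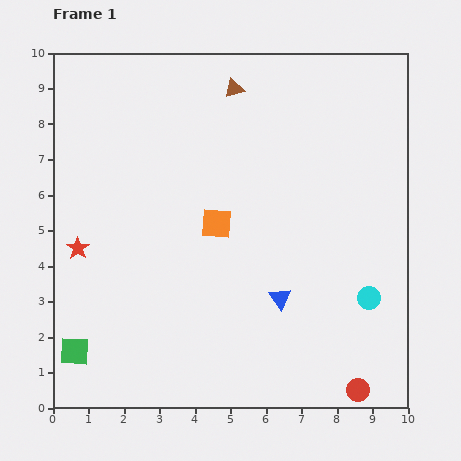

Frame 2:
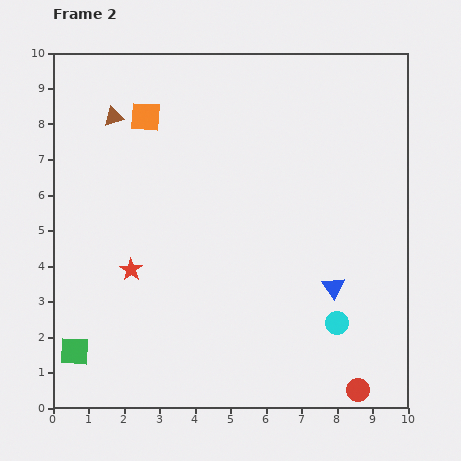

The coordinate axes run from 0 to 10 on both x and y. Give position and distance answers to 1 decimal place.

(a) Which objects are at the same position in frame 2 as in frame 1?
the green square, the red circle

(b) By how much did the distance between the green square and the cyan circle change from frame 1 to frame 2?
-1.0

Distance in frame 1: 8.4. Distance in frame 2: 7.4.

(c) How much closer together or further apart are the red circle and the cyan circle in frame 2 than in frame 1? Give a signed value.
-0.6

Distance in frame 1: 2.6. Distance in frame 2: 2.0.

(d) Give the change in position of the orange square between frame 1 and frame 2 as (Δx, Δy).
(-2.0, 3.0)

The orange square was at (4.6, 5.2) in frame 1 and (2.6, 8.2) in frame 2.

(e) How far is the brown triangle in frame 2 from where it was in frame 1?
3.5

The brown triangle moved from (5.1, 9.0) to (1.7, 8.2), a distance of √(3.4² + 0.8²) ≈ 3.5.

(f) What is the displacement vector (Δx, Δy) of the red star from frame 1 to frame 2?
(1.5, -0.6)

The red star was at (0.7, 4.5) in frame 1 and (2.2, 3.9) in frame 2.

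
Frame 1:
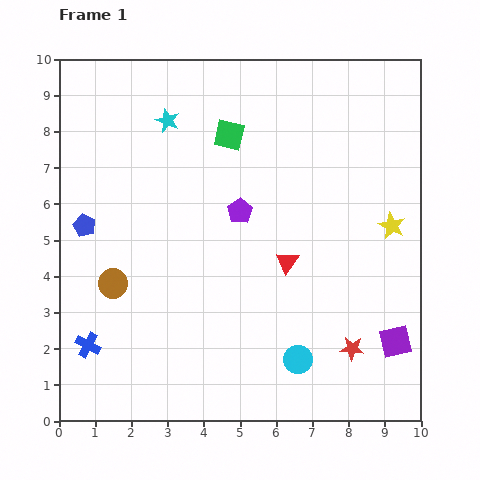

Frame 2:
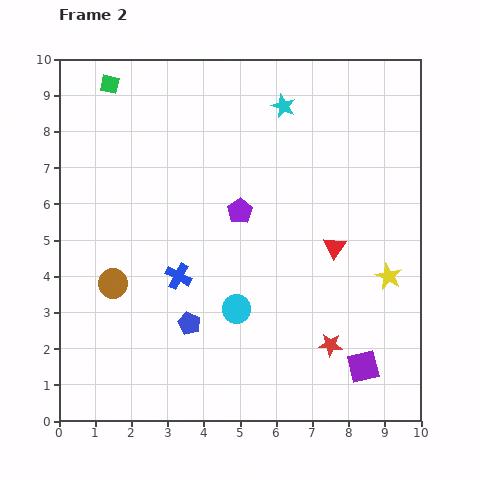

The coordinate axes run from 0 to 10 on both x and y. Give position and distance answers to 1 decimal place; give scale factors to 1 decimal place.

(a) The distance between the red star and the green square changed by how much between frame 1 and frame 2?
+2.6

Distance in frame 1: 6.8. Distance in frame 2: 9.4.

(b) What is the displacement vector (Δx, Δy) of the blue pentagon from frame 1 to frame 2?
(2.9, -2.7)

The blue pentagon was at (0.7, 5.4) in frame 1 and (3.6, 2.7) in frame 2.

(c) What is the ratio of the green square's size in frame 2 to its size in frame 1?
0.6×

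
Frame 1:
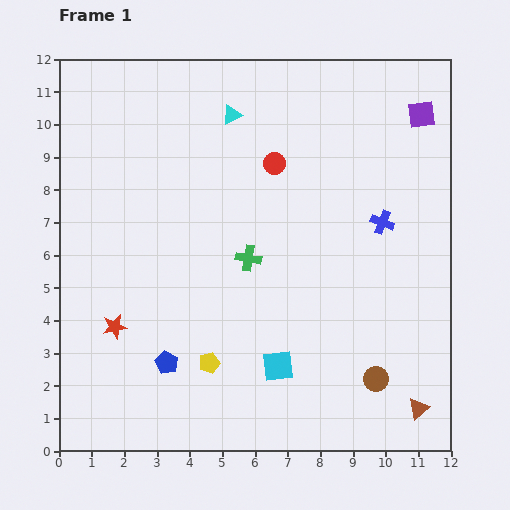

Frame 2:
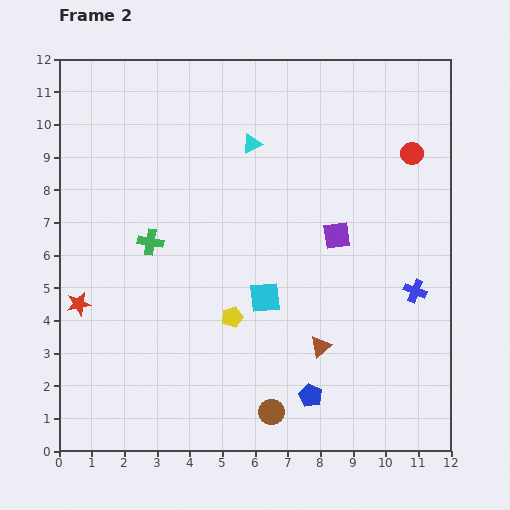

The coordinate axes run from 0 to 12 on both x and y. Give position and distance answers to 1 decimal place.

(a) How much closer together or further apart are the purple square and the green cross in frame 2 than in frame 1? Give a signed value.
-1.2

Distance in frame 1: 6.9. Distance in frame 2: 5.7.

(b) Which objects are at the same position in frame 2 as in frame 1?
none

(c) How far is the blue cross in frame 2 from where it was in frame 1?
2.3

The blue cross moved from (9.9, 7.0) to (10.9, 4.9), a distance of √(1.0² + 2.1²) ≈ 2.3.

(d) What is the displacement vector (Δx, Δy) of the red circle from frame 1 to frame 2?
(4.2, 0.3)

The red circle was at (6.6, 8.8) in frame 1 and (10.8, 9.1) in frame 2.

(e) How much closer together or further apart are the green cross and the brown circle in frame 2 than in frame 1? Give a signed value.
+1.0

Distance in frame 1: 5.4. Distance in frame 2: 6.4.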